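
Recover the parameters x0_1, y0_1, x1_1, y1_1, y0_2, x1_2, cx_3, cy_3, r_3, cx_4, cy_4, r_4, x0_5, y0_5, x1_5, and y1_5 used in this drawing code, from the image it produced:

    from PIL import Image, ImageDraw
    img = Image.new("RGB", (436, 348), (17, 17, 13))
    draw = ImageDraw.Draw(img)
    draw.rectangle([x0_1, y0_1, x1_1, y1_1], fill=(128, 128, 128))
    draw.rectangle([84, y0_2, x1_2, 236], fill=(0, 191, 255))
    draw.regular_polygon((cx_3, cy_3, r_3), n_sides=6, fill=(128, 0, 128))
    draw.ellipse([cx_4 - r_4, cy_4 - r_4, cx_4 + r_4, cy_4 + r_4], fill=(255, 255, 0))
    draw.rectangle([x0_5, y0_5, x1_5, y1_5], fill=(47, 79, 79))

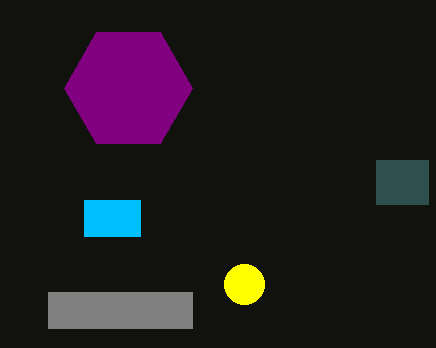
x0_1 = 48, y0_1 = 292, x1_1 = 192, y1_1 = 328, y0_2 = 200, x1_2 = 140, cx_3 = 128, cy_3 = 88, r_3 = 64, cx_4 = 244, cy_4 = 284, r_4 = 20, x0_5 = 376, y0_5 = 160, x1_5 = 428, y1_5 = 204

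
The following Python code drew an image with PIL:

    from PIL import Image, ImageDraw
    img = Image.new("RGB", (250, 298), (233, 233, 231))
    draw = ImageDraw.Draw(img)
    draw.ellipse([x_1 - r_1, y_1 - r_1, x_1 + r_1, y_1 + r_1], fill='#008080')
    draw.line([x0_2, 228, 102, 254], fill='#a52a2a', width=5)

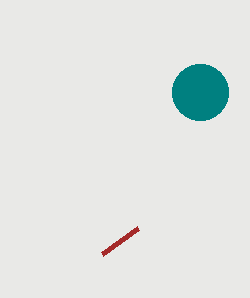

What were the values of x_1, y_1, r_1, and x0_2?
x_1 = 200; y_1 = 92; r_1 = 28; x0_2 = 138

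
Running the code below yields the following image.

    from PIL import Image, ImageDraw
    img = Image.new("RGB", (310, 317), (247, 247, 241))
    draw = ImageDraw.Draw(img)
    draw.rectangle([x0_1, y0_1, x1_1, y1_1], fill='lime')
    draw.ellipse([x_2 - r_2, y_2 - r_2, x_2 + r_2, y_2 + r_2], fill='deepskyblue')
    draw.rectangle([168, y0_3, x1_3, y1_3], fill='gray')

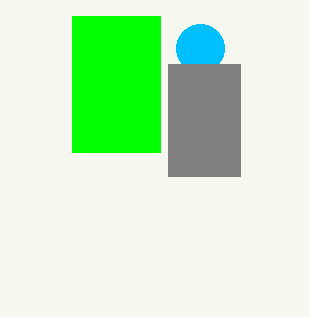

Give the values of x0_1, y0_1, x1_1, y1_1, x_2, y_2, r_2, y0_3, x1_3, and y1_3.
x0_1 = 72; y0_1 = 16; x1_1 = 160; y1_1 = 152; x_2 = 200; y_2 = 48; r_2 = 24; y0_3 = 64; x1_3 = 240; y1_3 = 176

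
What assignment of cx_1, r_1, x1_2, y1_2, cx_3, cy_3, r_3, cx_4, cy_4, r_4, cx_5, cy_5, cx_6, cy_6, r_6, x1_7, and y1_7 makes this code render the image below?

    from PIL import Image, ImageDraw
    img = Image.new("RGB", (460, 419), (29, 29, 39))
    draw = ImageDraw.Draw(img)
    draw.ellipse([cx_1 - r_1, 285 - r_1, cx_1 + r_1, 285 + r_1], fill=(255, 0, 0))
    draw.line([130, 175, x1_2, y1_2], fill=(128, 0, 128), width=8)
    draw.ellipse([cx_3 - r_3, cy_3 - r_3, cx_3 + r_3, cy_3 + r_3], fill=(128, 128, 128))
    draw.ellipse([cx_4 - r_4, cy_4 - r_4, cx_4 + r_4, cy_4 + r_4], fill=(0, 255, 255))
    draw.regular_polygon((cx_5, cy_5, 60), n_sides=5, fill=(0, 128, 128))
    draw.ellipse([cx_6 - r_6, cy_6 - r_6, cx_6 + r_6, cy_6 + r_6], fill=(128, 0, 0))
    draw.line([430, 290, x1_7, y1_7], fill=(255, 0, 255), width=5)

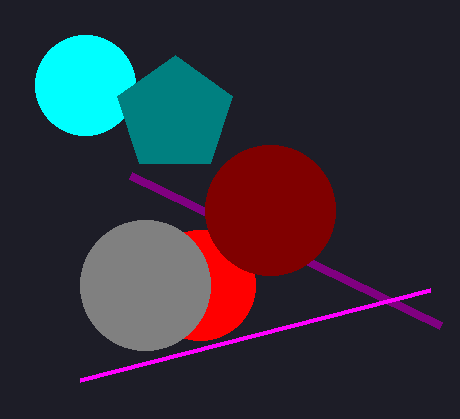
cx_1 = 200, r_1 = 55, x1_2 = 440, y1_2 = 325, cx_3 = 145, cy_3 = 285, r_3 = 65, cx_4 = 85, cy_4 = 85, r_4 = 50, cx_5 = 175, cy_5 = 115, cx_6 = 270, cy_6 = 210, r_6 = 65, x1_7 = 80, y1_7 = 380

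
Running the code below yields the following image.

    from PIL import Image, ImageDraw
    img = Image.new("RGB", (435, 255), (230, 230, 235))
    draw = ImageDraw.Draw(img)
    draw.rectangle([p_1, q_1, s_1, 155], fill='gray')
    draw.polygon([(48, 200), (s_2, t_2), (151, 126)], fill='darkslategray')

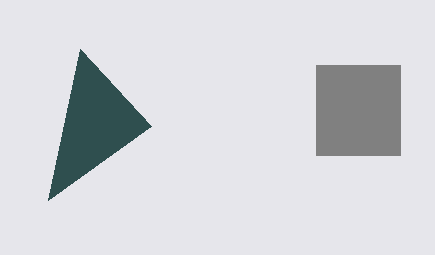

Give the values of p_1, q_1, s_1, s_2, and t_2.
p_1 = 316, q_1 = 65, s_1 = 400, s_2 = 80, t_2 = 49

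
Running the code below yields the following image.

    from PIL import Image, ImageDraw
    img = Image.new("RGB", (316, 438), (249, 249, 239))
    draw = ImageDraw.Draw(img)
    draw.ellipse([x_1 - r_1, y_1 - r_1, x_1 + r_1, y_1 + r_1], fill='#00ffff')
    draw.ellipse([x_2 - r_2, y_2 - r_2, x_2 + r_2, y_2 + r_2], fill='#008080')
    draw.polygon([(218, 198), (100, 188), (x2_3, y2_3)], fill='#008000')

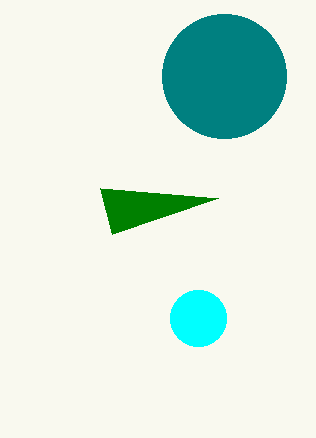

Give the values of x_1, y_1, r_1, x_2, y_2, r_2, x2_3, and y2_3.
x_1 = 198, y_1 = 318, r_1 = 28, x_2 = 224, y_2 = 76, r_2 = 62, x2_3 = 112, y2_3 = 234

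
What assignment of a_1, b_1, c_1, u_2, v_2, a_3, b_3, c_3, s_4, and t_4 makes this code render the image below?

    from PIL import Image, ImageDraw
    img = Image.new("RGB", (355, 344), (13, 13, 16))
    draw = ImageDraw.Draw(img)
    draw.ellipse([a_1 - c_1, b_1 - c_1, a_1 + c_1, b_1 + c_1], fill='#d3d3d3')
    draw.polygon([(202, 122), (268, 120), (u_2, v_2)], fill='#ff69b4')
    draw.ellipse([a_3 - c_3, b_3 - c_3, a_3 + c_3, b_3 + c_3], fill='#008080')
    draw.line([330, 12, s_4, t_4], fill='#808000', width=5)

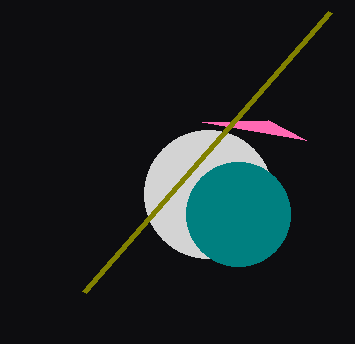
a_1 = 208; b_1 = 194; c_1 = 64; u_2 = 306; v_2 = 140; a_3 = 238; b_3 = 214; c_3 = 52; s_4 = 84; t_4 = 292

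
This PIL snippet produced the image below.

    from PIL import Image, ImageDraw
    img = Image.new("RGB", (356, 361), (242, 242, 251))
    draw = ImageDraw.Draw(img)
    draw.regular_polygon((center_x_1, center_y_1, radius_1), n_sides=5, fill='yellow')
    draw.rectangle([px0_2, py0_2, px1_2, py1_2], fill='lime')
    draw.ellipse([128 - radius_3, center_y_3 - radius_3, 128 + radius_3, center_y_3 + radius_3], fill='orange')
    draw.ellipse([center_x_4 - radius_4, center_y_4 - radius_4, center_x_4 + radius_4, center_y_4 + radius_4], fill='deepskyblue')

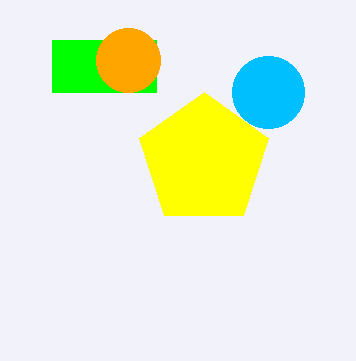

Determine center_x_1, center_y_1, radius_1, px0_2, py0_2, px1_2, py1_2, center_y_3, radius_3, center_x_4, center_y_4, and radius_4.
center_x_1 = 204; center_y_1 = 160; radius_1 = 68; px0_2 = 52; py0_2 = 40; px1_2 = 156; py1_2 = 92; center_y_3 = 60; radius_3 = 32; center_x_4 = 268; center_y_4 = 92; radius_4 = 36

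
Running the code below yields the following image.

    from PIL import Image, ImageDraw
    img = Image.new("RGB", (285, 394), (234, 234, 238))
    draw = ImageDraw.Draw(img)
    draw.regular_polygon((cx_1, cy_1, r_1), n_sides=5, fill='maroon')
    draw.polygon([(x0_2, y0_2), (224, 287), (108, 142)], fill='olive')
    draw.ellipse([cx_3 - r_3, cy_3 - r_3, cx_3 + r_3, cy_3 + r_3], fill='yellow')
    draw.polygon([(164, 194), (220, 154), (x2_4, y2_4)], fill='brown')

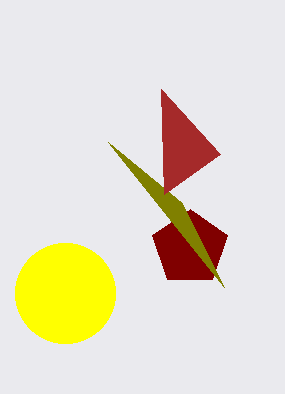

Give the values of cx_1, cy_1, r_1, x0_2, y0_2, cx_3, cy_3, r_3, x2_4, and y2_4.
cx_1 = 190; cy_1 = 248; r_1 = 39; x0_2 = 182; y0_2 = 203; cx_3 = 65; cy_3 = 293; r_3 = 50; x2_4 = 161; y2_4 = 89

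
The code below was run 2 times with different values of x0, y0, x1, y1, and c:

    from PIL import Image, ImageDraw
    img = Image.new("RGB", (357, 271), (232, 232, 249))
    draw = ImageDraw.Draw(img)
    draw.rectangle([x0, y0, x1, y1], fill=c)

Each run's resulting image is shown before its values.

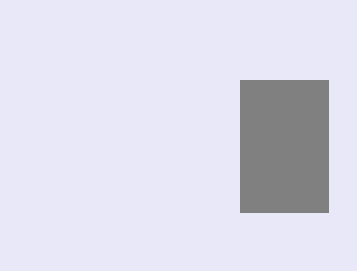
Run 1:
x0 = 240; y0 = 80; x1 = 328; y1 = 212; c = 'gray'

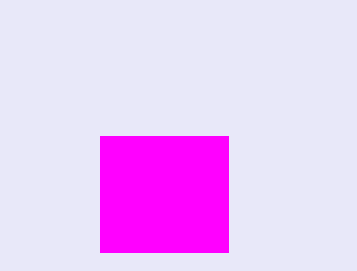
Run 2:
x0 = 100; y0 = 136; x1 = 228; y1 = 252; c = 'magenta'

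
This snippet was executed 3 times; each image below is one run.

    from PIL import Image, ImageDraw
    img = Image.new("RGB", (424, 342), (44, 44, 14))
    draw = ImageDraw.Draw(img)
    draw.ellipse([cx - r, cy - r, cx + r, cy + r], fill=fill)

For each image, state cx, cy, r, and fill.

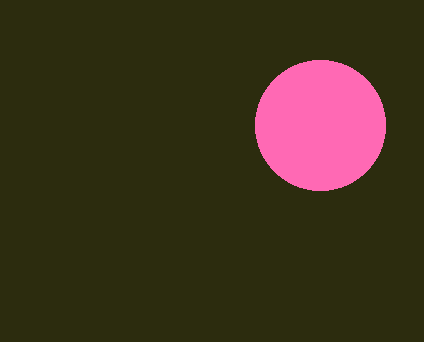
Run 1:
cx = 320, cy = 125, r = 65, fill = 'hotpink'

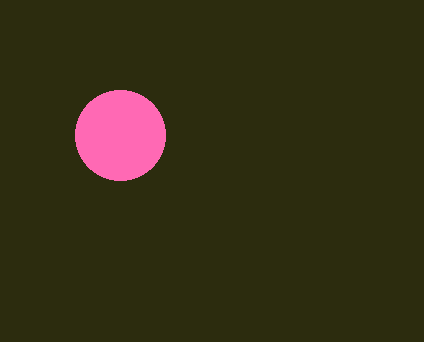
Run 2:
cx = 120; cy = 135; r = 45; fill = 'hotpink'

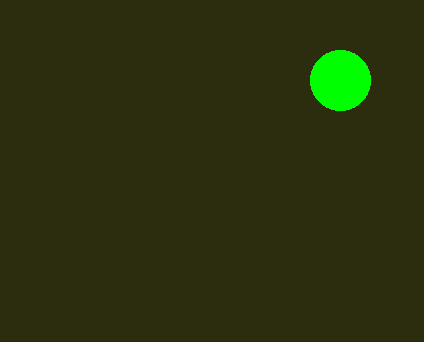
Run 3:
cx = 340; cy = 80; r = 30; fill = 'lime'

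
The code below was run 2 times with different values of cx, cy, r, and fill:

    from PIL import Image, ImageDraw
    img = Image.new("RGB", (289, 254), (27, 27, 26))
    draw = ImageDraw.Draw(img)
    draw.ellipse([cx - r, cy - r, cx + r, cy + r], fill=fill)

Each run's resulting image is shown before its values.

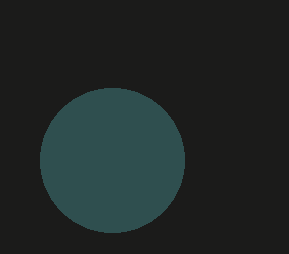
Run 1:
cx = 112
cy = 160
r = 72
fill = 'darkslategray'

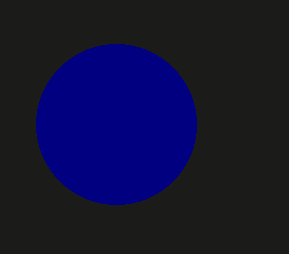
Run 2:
cx = 116; cy = 124; r = 80; fill = 'navy'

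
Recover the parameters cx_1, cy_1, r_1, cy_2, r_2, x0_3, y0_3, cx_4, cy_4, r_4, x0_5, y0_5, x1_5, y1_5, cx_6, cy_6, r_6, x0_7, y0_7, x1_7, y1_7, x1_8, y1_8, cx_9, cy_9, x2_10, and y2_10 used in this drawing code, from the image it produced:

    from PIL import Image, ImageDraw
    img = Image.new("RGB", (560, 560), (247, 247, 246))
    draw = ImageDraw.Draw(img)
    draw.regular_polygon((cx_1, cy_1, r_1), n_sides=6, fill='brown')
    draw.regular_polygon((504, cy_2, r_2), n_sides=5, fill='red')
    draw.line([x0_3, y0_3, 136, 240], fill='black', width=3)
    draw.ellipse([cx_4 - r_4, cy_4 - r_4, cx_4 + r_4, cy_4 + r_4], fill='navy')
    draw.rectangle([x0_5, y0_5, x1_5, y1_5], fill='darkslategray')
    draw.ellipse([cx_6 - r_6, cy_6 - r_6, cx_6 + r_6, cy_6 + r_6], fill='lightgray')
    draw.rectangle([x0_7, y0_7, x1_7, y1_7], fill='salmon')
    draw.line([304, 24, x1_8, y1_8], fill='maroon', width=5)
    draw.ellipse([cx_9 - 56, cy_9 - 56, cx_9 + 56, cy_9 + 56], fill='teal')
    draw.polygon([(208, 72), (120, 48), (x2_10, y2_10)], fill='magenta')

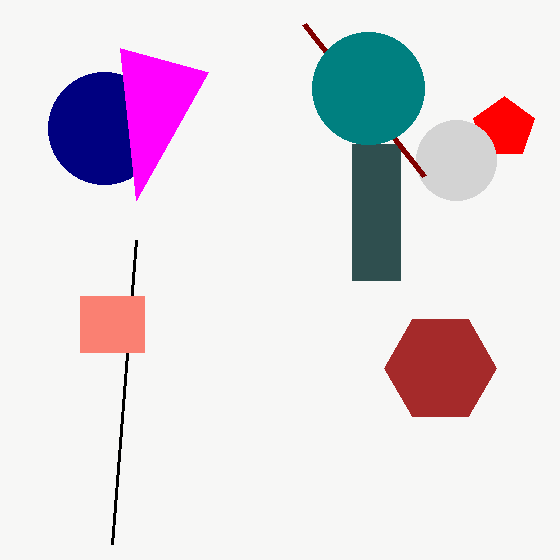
cx_1 = 440, cy_1 = 368, r_1 = 56, cy_2 = 128, r_2 = 32, x0_3 = 112, y0_3 = 544, cx_4 = 104, cy_4 = 128, r_4 = 56, x0_5 = 352, y0_5 = 144, x1_5 = 400, y1_5 = 280, cx_6 = 456, cy_6 = 160, r_6 = 40, x0_7 = 80, y0_7 = 296, x1_7 = 144, y1_7 = 352, x1_8 = 424, y1_8 = 176, cx_9 = 368, cy_9 = 88, x2_10 = 136, y2_10 = 200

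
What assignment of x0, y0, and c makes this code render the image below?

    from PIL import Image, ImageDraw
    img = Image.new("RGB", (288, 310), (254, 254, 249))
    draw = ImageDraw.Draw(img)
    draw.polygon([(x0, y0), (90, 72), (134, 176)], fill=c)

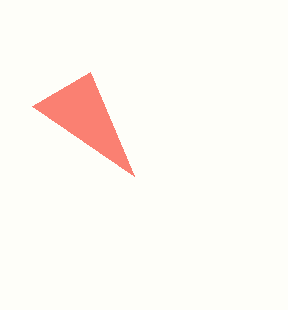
x0 = 32
y0 = 106
c = 'salmon'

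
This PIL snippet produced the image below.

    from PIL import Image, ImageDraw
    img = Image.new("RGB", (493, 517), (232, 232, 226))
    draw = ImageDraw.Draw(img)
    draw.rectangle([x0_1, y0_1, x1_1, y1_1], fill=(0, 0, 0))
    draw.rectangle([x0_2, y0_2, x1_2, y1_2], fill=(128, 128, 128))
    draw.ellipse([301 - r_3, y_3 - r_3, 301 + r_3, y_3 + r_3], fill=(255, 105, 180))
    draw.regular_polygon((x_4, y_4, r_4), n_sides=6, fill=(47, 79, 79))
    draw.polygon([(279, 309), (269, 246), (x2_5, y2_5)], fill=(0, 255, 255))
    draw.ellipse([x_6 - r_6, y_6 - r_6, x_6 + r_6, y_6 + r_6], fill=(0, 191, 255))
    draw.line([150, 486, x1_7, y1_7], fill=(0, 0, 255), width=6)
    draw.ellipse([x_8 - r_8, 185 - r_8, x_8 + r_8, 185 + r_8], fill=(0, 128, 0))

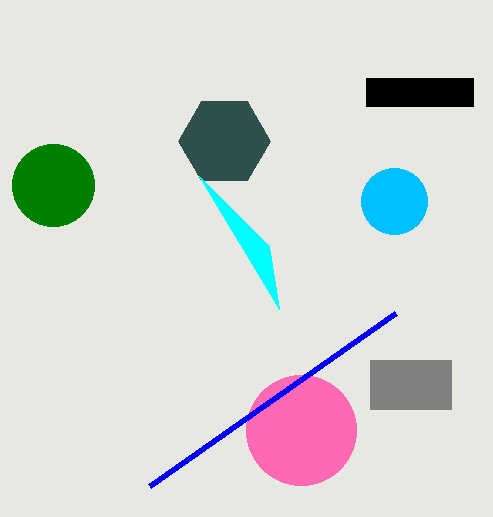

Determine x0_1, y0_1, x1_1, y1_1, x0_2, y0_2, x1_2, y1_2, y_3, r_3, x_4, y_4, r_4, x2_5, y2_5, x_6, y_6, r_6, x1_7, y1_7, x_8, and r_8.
x0_1 = 366; y0_1 = 78; x1_1 = 473; y1_1 = 106; x0_2 = 370; y0_2 = 360; x1_2 = 451; y1_2 = 409; y_3 = 430; r_3 = 55; x_4 = 224; y_4 = 141; r_4 = 46; x2_5 = 199; y2_5 = 176; x_6 = 394; y_6 = 201; r_6 = 33; x1_7 = 396; y1_7 = 313; x_8 = 53; r_8 = 41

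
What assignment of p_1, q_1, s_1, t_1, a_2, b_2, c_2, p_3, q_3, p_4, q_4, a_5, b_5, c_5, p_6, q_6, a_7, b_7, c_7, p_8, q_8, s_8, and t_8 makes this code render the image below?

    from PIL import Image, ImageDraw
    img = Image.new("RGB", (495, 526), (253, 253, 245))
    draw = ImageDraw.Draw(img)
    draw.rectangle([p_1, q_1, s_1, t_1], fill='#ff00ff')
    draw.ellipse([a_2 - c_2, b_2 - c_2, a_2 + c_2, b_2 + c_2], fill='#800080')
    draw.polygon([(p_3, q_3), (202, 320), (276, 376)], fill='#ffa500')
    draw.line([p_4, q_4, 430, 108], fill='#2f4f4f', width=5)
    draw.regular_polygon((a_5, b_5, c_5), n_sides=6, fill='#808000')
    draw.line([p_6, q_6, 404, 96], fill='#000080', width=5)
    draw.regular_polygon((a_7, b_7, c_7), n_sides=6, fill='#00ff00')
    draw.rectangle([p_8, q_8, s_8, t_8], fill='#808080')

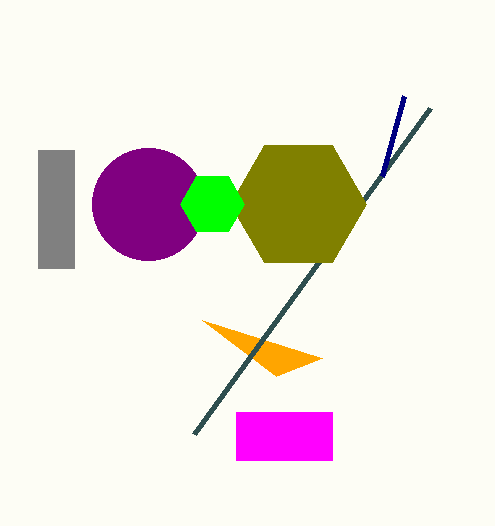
p_1 = 236; q_1 = 412; s_1 = 332; t_1 = 460; a_2 = 148; b_2 = 204; c_2 = 56; p_3 = 322; q_3 = 358; p_4 = 194; q_4 = 434; a_5 = 298; b_5 = 204; c_5 = 68; p_6 = 382; q_6 = 176; a_7 = 212; b_7 = 204; c_7 = 32; p_8 = 38; q_8 = 150; s_8 = 74; t_8 = 268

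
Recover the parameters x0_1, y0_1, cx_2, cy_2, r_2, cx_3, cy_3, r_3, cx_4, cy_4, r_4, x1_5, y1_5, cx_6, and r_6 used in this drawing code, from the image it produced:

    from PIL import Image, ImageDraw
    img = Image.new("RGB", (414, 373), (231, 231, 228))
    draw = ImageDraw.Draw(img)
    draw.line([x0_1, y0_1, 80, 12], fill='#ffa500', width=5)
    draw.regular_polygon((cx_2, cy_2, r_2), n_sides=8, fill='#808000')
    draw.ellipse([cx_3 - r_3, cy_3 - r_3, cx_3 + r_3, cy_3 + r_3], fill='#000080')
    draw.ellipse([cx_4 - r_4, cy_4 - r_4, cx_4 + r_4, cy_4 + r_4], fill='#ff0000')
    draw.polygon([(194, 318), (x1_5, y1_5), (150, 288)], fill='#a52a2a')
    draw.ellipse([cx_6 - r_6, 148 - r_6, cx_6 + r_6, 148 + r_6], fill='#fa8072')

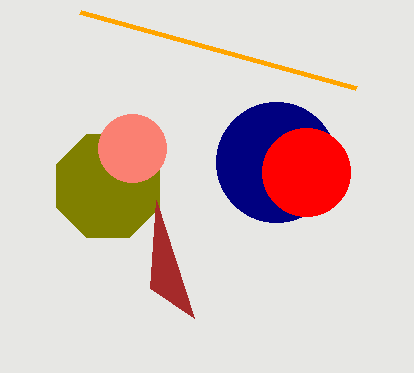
x0_1 = 356; y0_1 = 88; cx_2 = 108; cy_2 = 186; r_2 = 56; cx_3 = 276; cy_3 = 162; r_3 = 60; cx_4 = 306; cy_4 = 172; r_4 = 44; x1_5 = 156; y1_5 = 200; cx_6 = 132; r_6 = 34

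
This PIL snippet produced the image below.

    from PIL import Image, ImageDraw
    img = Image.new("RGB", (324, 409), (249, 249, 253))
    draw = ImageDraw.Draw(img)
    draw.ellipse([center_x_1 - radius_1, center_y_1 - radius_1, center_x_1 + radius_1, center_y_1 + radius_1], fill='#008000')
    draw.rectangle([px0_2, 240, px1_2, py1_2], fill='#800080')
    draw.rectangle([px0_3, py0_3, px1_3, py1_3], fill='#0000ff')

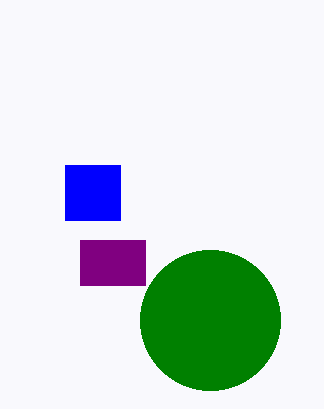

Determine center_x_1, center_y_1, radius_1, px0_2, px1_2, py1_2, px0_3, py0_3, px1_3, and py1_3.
center_x_1 = 210
center_y_1 = 320
radius_1 = 70
px0_2 = 80
px1_2 = 145
py1_2 = 285
px0_3 = 65
py0_3 = 165
px1_3 = 120
py1_3 = 220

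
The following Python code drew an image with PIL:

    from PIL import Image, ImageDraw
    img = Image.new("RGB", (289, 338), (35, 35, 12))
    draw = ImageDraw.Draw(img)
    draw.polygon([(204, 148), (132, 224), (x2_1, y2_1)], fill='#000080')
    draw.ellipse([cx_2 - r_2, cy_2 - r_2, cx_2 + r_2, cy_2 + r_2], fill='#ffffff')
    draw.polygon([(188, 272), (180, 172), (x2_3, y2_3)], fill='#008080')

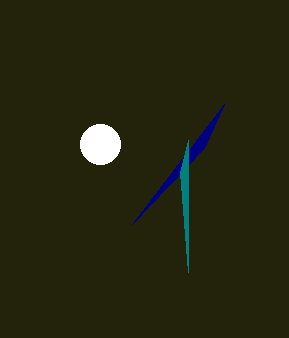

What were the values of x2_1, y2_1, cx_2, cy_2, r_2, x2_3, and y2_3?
x2_1 = 224; y2_1 = 104; cx_2 = 100; cy_2 = 144; r_2 = 20; x2_3 = 188; y2_3 = 140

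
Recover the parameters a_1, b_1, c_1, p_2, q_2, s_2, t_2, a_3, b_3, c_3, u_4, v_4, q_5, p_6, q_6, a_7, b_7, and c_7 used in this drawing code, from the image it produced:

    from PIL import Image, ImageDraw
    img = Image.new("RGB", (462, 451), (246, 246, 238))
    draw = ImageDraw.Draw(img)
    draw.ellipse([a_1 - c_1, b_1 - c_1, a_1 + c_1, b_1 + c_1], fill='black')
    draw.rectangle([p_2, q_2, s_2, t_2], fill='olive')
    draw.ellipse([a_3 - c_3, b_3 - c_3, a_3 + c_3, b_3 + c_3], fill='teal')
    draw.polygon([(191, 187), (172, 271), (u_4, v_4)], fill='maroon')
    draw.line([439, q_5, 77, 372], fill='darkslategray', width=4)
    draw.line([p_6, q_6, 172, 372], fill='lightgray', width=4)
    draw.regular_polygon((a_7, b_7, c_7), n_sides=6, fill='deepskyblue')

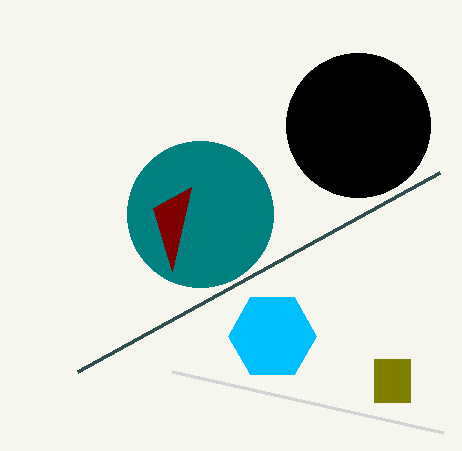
a_1 = 358, b_1 = 125, c_1 = 72, p_2 = 374, q_2 = 359, s_2 = 410, t_2 = 402, a_3 = 200, b_3 = 214, c_3 = 73, u_4 = 153, v_4 = 208, q_5 = 173, p_6 = 443, q_6 = 433, a_7 = 272, b_7 = 336, c_7 = 44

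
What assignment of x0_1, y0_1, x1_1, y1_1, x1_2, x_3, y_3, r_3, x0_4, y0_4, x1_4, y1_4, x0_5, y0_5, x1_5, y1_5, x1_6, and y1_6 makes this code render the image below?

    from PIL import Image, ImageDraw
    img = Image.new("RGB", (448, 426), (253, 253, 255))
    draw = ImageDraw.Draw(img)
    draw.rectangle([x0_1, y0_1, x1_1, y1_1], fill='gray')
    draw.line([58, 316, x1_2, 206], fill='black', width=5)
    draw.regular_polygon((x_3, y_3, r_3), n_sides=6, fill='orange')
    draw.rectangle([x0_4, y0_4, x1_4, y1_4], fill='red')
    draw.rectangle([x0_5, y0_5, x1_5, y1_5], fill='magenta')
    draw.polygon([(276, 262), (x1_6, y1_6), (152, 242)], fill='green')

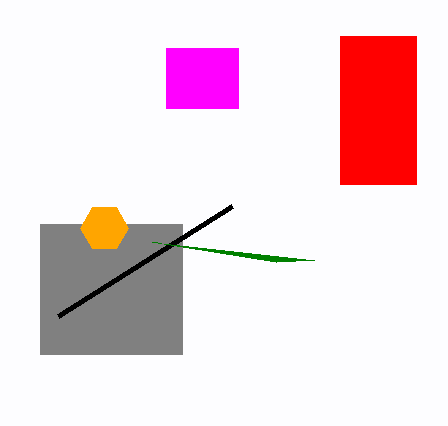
x0_1 = 40
y0_1 = 224
x1_1 = 182
y1_1 = 354
x1_2 = 232
x_3 = 104
y_3 = 228
r_3 = 24
x0_4 = 340
y0_4 = 36
x1_4 = 416
y1_4 = 184
x0_5 = 166
y0_5 = 48
x1_5 = 238
y1_5 = 108
x1_6 = 314
y1_6 = 260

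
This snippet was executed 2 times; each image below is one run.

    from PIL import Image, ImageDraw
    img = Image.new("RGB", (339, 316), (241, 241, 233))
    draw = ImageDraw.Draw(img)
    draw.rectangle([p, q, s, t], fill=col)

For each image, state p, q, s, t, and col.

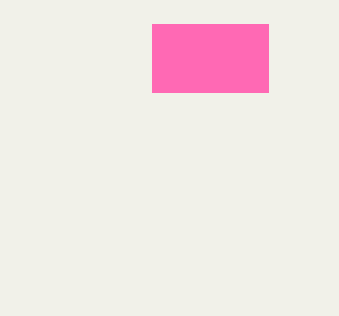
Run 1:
p = 152, q = 24, s = 268, t = 92, col = 'hotpink'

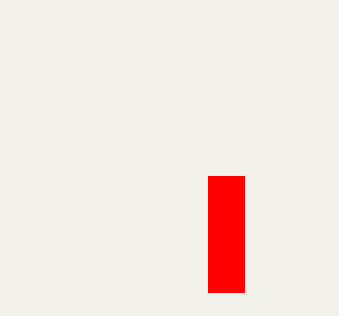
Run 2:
p = 208, q = 176, s = 244, t = 292, col = 'red'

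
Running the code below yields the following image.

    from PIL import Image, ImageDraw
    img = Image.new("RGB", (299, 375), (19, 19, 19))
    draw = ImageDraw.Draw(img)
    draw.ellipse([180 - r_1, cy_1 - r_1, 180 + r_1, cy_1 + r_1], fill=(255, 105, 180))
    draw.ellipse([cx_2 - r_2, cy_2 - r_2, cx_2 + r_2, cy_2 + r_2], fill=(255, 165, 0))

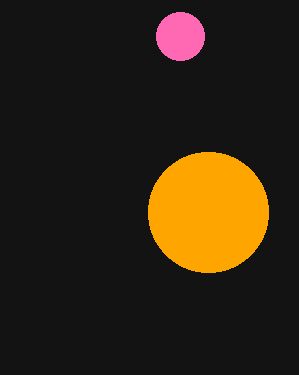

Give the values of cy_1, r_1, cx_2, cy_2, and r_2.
cy_1 = 36, r_1 = 24, cx_2 = 208, cy_2 = 212, r_2 = 60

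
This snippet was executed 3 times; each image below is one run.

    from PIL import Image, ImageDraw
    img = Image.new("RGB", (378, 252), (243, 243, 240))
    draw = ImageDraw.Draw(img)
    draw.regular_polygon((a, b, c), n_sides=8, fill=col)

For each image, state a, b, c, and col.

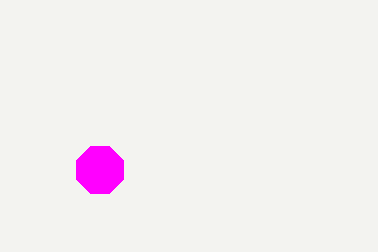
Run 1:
a = 100
b = 170
c = 25
col = 'magenta'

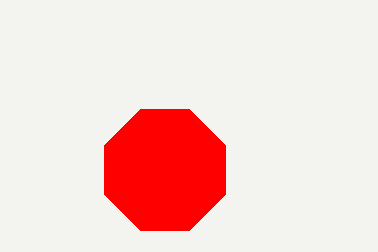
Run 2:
a = 165; b = 170; c = 65; col = 'red'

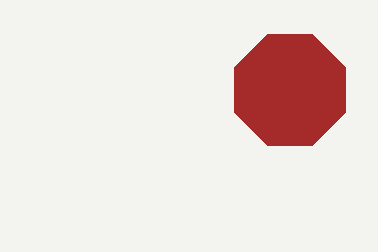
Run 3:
a = 290; b = 90; c = 60; col = 'brown'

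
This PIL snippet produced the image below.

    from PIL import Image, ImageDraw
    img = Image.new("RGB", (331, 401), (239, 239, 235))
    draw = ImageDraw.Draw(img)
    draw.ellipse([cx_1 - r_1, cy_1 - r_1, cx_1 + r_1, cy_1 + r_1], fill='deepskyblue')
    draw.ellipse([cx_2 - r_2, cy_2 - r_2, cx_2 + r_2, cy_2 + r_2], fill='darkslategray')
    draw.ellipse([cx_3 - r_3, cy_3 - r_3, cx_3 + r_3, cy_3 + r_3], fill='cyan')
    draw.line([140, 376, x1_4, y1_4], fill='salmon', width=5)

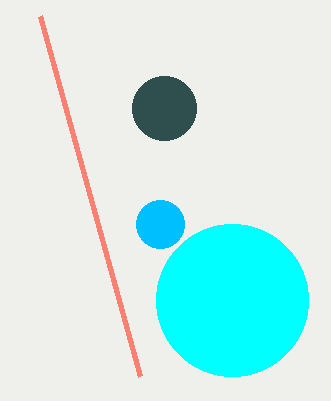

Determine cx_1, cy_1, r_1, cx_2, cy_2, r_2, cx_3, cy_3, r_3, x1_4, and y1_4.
cx_1 = 160; cy_1 = 224; r_1 = 24; cx_2 = 164; cy_2 = 108; r_2 = 32; cx_3 = 232; cy_3 = 300; r_3 = 76; x1_4 = 40; y1_4 = 16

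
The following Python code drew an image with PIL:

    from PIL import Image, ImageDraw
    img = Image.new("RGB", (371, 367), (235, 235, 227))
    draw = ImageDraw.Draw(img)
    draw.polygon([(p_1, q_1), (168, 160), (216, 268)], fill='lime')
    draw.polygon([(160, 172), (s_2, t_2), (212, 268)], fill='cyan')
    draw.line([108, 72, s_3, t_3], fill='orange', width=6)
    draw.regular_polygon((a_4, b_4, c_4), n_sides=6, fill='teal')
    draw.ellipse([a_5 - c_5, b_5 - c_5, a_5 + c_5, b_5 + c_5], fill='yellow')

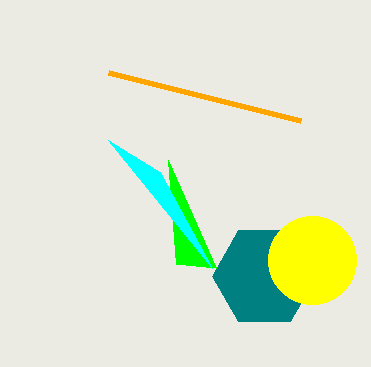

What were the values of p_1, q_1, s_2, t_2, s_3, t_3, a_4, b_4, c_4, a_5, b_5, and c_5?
p_1 = 176; q_1 = 264; s_2 = 108; t_2 = 140; s_3 = 300; t_3 = 120; a_4 = 264; b_4 = 276; c_4 = 52; a_5 = 312; b_5 = 260; c_5 = 44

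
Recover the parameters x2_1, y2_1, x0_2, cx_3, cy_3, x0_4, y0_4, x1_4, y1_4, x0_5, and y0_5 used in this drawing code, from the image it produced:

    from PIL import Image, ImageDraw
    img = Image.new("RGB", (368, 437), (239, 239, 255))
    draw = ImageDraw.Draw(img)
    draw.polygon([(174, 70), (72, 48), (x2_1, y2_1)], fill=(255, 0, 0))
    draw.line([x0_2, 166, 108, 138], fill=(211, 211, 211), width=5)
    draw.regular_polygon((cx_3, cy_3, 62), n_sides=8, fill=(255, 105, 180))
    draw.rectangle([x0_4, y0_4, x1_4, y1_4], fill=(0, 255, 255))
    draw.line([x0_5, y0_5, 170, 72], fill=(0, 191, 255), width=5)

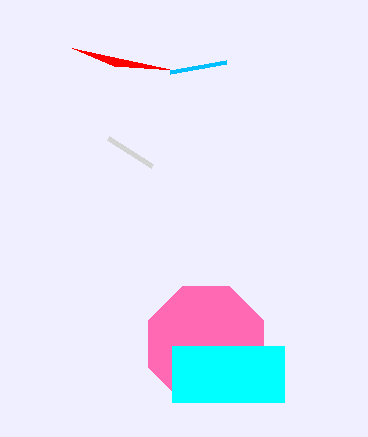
x2_1 = 114
y2_1 = 66
x0_2 = 152
cx_3 = 206
cy_3 = 344
x0_4 = 172
y0_4 = 346
x1_4 = 284
y1_4 = 402
x0_5 = 226
y0_5 = 62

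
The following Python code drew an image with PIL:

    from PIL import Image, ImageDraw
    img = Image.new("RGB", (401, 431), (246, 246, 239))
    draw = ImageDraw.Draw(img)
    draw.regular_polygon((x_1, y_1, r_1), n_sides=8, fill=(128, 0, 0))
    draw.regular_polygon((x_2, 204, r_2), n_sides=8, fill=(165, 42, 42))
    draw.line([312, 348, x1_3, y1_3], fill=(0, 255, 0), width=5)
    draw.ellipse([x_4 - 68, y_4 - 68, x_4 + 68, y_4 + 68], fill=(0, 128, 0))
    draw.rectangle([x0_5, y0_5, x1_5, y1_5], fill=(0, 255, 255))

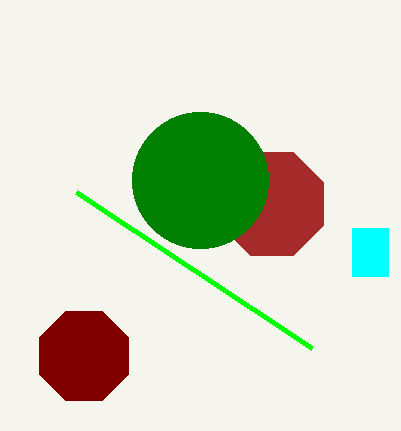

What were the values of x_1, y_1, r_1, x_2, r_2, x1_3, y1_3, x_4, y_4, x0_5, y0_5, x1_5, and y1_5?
x_1 = 84; y_1 = 356; r_1 = 48; x_2 = 272; r_2 = 56; x1_3 = 76; y1_3 = 192; x_4 = 200; y_4 = 180; x0_5 = 352; y0_5 = 228; x1_5 = 388; y1_5 = 276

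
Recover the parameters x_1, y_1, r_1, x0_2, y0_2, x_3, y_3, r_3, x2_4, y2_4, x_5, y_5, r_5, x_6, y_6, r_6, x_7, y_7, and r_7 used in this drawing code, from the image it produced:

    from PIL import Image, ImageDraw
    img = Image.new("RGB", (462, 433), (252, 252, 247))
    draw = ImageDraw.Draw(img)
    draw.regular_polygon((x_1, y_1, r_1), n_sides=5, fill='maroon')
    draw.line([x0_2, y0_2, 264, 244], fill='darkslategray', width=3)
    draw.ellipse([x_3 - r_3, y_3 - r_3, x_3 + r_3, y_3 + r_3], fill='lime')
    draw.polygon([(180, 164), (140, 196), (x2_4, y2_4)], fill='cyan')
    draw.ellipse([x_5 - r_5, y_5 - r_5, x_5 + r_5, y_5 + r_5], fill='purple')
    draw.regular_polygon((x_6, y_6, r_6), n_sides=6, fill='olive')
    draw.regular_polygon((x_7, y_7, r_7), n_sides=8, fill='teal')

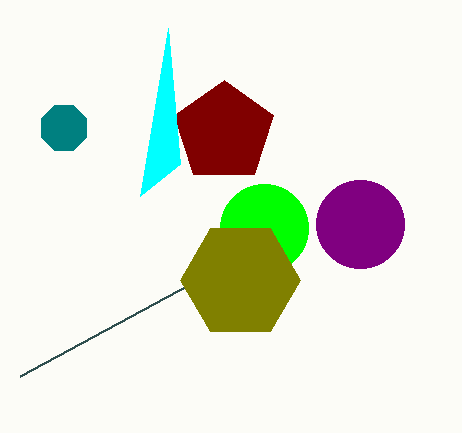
x_1 = 224; y_1 = 132; r_1 = 52; x0_2 = 20; y0_2 = 376; x_3 = 264; y_3 = 228; r_3 = 44; x2_4 = 168; y2_4 = 28; x_5 = 360; y_5 = 224; r_5 = 44; x_6 = 240; y_6 = 280; r_6 = 60; x_7 = 64; y_7 = 128; r_7 = 24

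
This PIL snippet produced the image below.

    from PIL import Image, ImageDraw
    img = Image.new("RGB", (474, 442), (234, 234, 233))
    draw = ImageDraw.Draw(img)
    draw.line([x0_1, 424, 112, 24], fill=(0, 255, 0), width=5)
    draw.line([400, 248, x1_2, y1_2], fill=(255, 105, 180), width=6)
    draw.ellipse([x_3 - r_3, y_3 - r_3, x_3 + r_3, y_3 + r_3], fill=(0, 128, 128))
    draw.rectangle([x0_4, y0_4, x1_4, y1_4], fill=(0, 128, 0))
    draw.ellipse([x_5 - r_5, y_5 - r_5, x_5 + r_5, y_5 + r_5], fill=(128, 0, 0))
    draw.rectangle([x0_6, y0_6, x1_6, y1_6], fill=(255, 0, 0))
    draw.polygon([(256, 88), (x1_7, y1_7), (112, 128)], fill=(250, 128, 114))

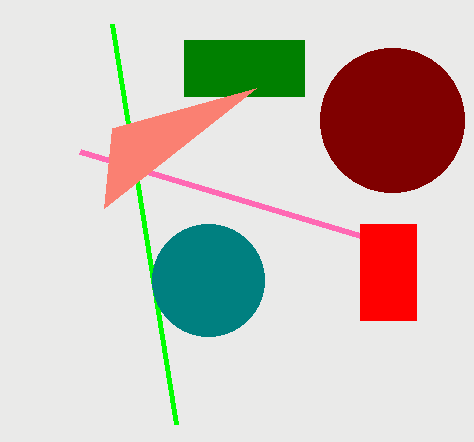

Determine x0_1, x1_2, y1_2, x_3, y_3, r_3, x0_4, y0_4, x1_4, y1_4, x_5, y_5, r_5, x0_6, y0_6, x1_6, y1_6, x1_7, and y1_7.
x0_1 = 176
x1_2 = 80
y1_2 = 152
x_3 = 208
y_3 = 280
r_3 = 56
x0_4 = 184
y0_4 = 40
x1_4 = 304
y1_4 = 96
x_5 = 392
y_5 = 120
r_5 = 72
x0_6 = 360
y0_6 = 224
x1_6 = 416
y1_6 = 320
x1_7 = 104
y1_7 = 208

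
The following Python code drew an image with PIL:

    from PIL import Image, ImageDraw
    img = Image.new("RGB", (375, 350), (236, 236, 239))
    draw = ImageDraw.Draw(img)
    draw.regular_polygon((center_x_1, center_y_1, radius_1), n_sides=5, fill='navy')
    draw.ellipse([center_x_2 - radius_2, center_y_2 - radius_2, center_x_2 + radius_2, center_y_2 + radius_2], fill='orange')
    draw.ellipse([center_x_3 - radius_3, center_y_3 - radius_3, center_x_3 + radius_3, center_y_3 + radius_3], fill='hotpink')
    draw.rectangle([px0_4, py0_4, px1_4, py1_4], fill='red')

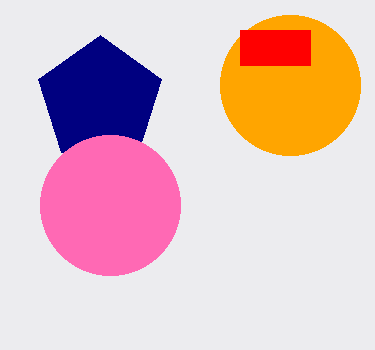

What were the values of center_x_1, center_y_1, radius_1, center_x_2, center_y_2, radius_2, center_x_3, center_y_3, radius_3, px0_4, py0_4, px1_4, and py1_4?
center_x_1 = 100
center_y_1 = 100
radius_1 = 65
center_x_2 = 290
center_y_2 = 85
radius_2 = 70
center_x_3 = 110
center_y_3 = 205
radius_3 = 70
px0_4 = 240
py0_4 = 30
px1_4 = 310
py1_4 = 65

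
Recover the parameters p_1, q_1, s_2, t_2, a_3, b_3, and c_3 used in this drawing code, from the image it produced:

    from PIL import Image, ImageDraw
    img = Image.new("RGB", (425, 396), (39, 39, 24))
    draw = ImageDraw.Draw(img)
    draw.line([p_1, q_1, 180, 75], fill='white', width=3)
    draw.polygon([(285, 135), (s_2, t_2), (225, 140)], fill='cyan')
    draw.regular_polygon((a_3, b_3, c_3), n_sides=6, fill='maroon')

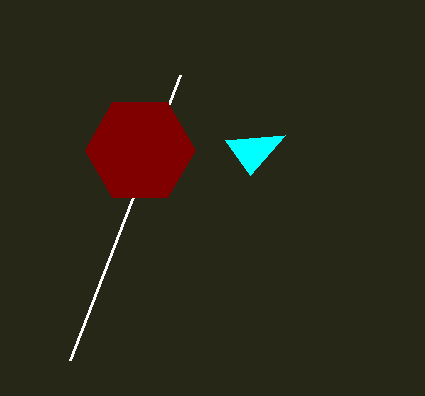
p_1 = 70; q_1 = 360; s_2 = 250; t_2 = 175; a_3 = 140; b_3 = 150; c_3 = 55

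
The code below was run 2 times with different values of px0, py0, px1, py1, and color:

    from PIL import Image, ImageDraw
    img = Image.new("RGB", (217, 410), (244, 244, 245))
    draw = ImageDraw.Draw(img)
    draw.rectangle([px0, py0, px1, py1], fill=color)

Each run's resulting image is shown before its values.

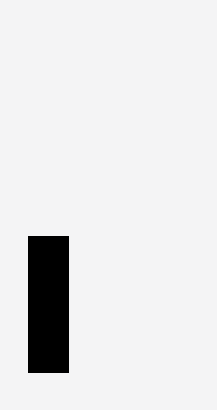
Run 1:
px0 = 28; py0 = 236; px1 = 68; py1 = 372; color = 'black'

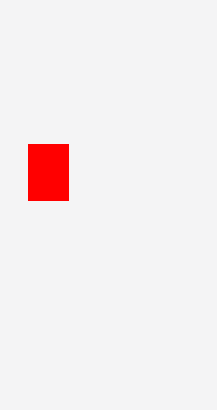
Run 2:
px0 = 28
py0 = 144
px1 = 68
py1 = 200
color = 'red'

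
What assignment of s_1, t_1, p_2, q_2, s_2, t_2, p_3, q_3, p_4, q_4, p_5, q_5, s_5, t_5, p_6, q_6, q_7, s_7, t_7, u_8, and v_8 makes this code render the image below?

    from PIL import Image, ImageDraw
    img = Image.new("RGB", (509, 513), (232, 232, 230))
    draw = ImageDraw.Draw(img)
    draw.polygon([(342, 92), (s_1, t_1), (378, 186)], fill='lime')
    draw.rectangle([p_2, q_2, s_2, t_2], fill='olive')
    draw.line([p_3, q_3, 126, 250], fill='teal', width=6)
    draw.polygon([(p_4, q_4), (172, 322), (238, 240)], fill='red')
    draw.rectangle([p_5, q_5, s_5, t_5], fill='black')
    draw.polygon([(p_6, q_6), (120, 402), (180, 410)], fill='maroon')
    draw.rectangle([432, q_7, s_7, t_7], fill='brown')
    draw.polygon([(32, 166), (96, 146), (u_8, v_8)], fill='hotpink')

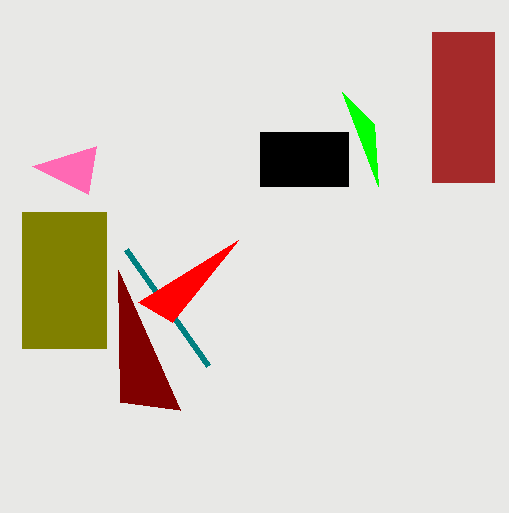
s_1 = 374
t_1 = 124
p_2 = 22
q_2 = 212
s_2 = 106
t_2 = 348
p_3 = 208
q_3 = 366
p_4 = 138
q_4 = 302
p_5 = 260
q_5 = 132
s_5 = 348
t_5 = 186
p_6 = 118
q_6 = 270
q_7 = 32
s_7 = 494
t_7 = 182
u_8 = 88
v_8 = 194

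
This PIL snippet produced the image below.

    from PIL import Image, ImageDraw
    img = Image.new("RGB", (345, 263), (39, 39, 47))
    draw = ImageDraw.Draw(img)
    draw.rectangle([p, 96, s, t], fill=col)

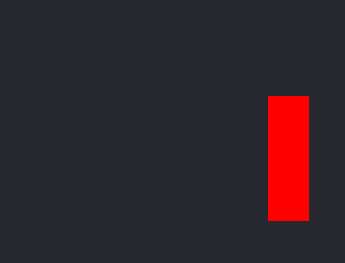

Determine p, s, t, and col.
p = 268, s = 308, t = 220, col = 'red'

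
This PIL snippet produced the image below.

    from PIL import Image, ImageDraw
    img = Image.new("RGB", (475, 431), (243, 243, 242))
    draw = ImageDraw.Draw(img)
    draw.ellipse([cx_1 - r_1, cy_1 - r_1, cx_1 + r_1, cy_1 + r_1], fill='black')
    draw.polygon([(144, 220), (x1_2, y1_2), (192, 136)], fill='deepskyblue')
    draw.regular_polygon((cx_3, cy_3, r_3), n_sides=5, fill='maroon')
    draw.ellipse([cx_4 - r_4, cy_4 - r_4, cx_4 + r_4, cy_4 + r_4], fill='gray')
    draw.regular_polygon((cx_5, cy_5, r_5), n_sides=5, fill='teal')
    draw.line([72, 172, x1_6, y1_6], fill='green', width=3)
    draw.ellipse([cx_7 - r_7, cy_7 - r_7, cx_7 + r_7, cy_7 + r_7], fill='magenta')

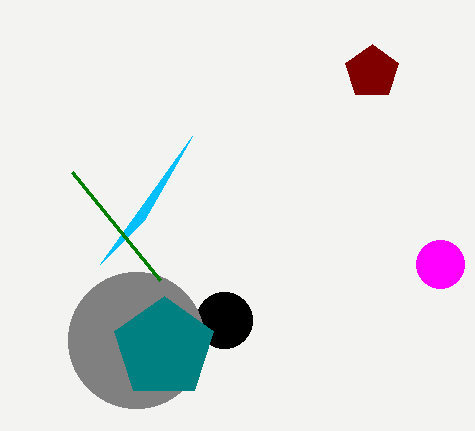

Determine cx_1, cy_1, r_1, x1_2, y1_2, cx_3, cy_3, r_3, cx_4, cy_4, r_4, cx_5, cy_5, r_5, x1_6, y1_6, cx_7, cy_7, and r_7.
cx_1 = 224
cy_1 = 320
r_1 = 28
x1_2 = 100
y1_2 = 264
cx_3 = 372
cy_3 = 72
r_3 = 28
cx_4 = 136
cy_4 = 340
r_4 = 68
cx_5 = 164
cy_5 = 348
r_5 = 52
x1_6 = 160
y1_6 = 280
cx_7 = 440
cy_7 = 264
r_7 = 24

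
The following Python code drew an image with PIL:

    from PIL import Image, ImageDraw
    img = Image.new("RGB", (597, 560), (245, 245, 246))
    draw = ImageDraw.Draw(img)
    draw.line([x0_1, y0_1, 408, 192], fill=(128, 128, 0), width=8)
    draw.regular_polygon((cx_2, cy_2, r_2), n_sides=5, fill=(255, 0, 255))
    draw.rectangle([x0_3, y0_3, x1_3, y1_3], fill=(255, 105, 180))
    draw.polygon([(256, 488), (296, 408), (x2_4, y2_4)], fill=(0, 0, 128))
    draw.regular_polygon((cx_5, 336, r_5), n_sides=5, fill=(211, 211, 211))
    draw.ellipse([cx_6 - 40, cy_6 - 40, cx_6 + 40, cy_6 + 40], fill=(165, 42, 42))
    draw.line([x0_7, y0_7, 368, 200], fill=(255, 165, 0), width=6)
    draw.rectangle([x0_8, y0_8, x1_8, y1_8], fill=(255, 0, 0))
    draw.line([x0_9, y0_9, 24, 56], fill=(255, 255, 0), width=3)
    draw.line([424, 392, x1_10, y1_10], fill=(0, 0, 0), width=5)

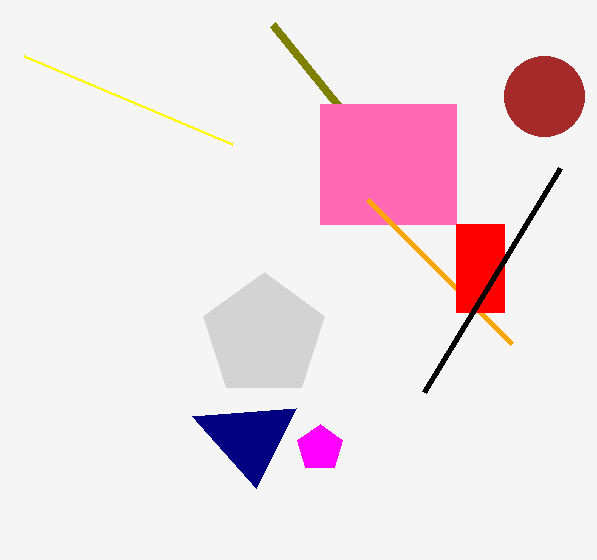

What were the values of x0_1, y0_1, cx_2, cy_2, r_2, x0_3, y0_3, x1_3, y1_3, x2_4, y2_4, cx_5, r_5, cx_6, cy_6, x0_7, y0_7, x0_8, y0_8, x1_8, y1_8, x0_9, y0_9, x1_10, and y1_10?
x0_1 = 272, y0_1 = 24, cx_2 = 320, cy_2 = 448, r_2 = 24, x0_3 = 320, y0_3 = 104, x1_3 = 456, y1_3 = 224, x2_4 = 192, y2_4 = 416, cx_5 = 264, r_5 = 64, cx_6 = 544, cy_6 = 96, x0_7 = 512, y0_7 = 344, x0_8 = 456, y0_8 = 224, x1_8 = 504, y1_8 = 312, x0_9 = 232, y0_9 = 144, x1_10 = 560, y1_10 = 168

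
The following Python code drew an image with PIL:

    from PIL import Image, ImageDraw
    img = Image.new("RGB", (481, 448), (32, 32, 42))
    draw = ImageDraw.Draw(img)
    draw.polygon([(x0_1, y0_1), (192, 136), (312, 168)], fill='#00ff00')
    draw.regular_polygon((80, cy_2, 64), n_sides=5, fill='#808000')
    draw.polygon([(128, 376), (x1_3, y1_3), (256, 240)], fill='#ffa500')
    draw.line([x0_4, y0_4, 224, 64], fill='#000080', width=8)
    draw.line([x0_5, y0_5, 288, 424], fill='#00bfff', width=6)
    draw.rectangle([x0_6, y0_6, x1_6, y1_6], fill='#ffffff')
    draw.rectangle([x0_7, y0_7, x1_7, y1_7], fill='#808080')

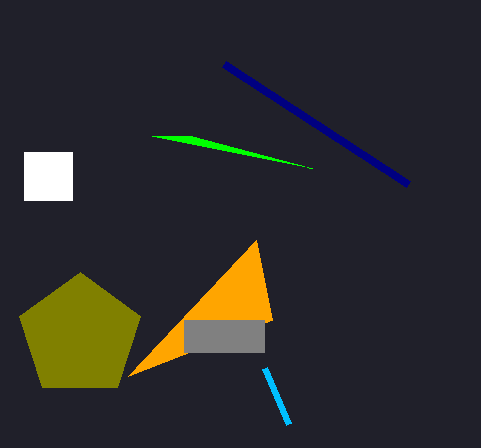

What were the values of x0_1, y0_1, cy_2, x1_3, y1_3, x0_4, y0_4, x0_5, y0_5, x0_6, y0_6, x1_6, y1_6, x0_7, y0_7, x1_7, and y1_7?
x0_1 = 152, y0_1 = 136, cy_2 = 336, x1_3 = 272, y1_3 = 320, x0_4 = 408, y0_4 = 184, x0_5 = 264, y0_5 = 368, x0_6 = 24, y0_6 = 152, x1_6 = 72, y1_6 = 200, x0_7 = 184, y0_7 = 320, x1_7 = 264, y1_7 = 352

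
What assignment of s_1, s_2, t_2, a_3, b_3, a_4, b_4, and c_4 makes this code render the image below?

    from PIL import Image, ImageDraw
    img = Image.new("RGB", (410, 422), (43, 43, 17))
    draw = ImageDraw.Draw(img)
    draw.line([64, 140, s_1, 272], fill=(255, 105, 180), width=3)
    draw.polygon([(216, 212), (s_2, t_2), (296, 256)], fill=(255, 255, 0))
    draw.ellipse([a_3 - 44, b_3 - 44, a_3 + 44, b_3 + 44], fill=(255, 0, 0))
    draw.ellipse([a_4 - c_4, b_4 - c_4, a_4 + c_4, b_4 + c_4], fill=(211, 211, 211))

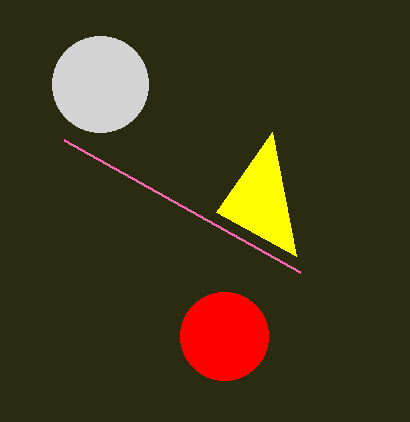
s_1 = 300; s_2 = 272; t_2 = 132; a_3 = 224; b_3 = 336; a_4 = 100; b_4 = 84; c_4 = 48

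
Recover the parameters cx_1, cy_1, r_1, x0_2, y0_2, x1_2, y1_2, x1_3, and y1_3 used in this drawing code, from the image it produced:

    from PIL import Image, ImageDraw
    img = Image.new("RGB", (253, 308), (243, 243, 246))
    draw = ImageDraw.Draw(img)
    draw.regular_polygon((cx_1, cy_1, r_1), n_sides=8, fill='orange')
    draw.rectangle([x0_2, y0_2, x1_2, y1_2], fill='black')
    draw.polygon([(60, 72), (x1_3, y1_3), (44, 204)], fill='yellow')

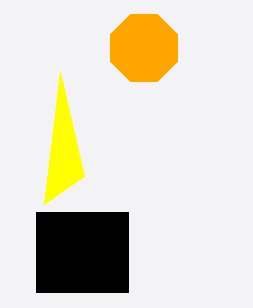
cx_1 = 144
cy_1 = 48
r_1 = 36
x0_2 = 36
y0_2 = 212
x1_2 = 128
y1_2 = 292
x1_3 = 84
y1_3 = 176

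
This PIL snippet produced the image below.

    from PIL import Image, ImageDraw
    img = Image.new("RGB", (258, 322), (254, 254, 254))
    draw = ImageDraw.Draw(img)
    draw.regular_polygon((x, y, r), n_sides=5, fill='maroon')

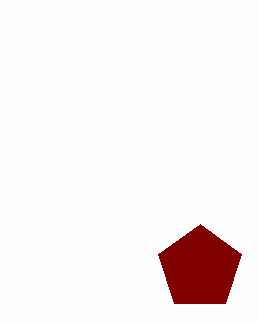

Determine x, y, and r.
x = 200; y = 268; r = 44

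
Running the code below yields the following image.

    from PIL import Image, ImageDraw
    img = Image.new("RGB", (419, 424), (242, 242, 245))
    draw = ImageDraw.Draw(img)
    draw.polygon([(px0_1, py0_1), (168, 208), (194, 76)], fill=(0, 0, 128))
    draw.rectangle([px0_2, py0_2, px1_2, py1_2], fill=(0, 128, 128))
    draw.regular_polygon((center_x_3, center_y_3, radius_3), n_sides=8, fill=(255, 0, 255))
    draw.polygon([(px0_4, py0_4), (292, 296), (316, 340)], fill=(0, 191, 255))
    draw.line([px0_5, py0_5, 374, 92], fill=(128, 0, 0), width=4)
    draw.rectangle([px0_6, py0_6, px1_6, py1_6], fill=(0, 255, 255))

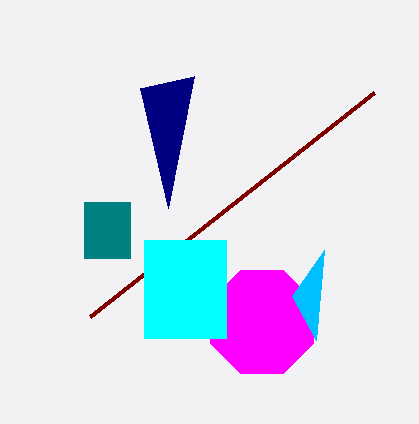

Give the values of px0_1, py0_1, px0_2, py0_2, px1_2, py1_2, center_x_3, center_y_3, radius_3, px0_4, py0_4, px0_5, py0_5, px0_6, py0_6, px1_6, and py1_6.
px0_1 = 140, py0_1 = 88, px0_2 = 84, py0_2 = 202, px1_2 = 130, py1_2 = 258, center_x_3 = 262, center_y_3 = 322, radius_3 = 56, px0_4 = 324, py0_4 = 250, px0_5 = 90, py0_5 = 316, px0_6 = 144, py0_6 = 240, px1_6 = 226, py1_6 = 338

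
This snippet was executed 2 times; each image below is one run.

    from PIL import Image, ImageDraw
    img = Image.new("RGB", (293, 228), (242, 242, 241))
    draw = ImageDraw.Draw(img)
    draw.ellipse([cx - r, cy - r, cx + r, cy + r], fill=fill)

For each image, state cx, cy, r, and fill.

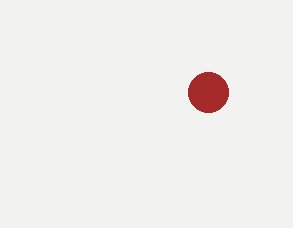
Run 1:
cx = 208; cy = 92; r = 20; fill = 'brown'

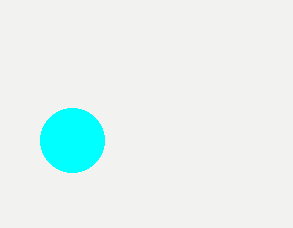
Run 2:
cx = 72; cy = 140; r = 32; fill = 'cyan'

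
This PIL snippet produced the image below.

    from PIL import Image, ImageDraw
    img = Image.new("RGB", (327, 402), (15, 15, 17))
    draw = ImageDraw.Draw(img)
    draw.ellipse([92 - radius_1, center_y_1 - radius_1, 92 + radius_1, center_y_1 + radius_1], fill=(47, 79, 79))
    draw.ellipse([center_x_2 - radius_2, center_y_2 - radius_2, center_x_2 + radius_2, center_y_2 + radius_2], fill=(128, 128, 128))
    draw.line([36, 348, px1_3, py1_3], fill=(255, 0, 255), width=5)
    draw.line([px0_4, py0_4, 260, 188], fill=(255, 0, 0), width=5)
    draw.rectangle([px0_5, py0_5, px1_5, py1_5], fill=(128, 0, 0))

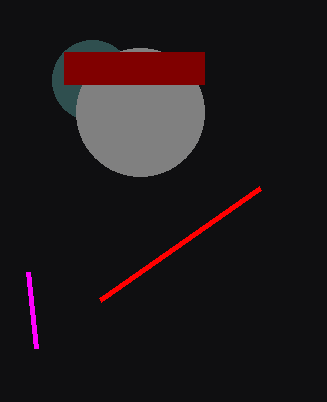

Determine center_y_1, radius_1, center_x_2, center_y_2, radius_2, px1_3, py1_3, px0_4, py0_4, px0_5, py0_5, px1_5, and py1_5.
center_y_1 = 80, radius_1 = 40, center_x_2 = 140, center_y_2 = 112, radius_2 = 64, px1_3 = 28, py1_3 = 272, px0_4 = 100, py0_4 = 300, px0_5 = 64, py0_5 = 52, px1_5 = 204, py1_5 = 84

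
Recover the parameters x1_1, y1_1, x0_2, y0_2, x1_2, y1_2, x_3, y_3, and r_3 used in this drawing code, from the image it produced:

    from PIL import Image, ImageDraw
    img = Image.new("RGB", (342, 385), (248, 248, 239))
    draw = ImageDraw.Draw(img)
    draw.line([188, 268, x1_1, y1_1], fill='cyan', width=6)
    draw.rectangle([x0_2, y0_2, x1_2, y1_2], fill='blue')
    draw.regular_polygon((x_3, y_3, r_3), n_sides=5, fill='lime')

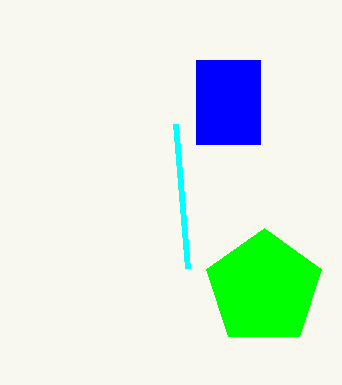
x1_1 = 176
y1_1 = 124
x0_2 = 196
y0_2 = 60
x1_2 = 260
y1_2 = 144
x_3 = 264
y_3 = 288
r_3 = 60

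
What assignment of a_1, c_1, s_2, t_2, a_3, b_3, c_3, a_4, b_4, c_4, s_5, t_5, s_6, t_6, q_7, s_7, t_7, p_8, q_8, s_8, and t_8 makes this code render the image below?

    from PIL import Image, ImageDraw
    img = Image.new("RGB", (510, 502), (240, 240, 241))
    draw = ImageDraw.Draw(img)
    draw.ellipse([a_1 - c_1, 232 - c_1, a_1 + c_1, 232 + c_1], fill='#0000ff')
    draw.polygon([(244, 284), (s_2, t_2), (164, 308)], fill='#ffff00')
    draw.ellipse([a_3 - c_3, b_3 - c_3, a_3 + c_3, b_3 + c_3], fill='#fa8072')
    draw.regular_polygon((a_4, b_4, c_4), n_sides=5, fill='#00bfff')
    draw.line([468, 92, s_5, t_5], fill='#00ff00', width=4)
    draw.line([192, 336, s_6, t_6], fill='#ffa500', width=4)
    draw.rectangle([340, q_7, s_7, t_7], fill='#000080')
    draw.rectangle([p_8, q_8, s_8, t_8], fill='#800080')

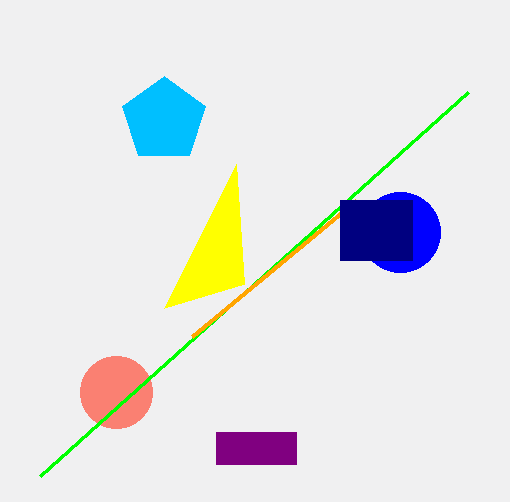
a_1 = 400; c_1 = 40; s_2 = 236; t_2 = 164; a_3 = 116; b_3 = 392; c_3 = 36; a_4 = 164; b_4 = 120; c_4 = 44; s_5 = 40; t_5 = 476; s_6 = 356; t_6 = 200; q_7 = 200; s_7 = 412; t_7 = 260; p_8 = 216; q_8 = 432; s_8 = 296; t_8 = 464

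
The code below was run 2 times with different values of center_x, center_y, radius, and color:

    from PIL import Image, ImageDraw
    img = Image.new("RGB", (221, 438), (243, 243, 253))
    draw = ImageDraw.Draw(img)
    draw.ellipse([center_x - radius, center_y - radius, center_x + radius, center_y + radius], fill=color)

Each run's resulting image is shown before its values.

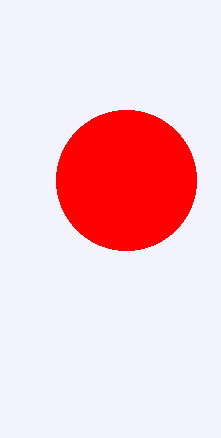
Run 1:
center_x = 126; center_y = 180; radius = 70; color = 'red'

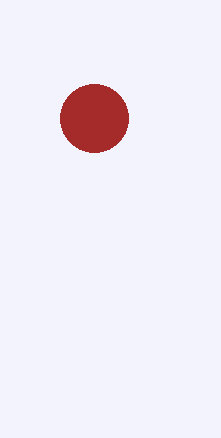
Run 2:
center_x = 94
center_y = 118
radius = 34
color = 'brown'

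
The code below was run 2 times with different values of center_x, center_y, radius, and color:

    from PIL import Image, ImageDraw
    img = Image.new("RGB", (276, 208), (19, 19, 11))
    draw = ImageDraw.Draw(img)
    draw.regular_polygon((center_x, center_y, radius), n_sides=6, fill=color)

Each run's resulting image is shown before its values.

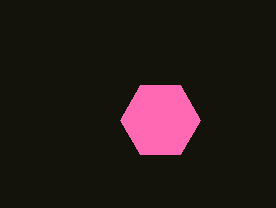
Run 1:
center_x = 160, center_y = 120, radius = 40, color = 'hotpink'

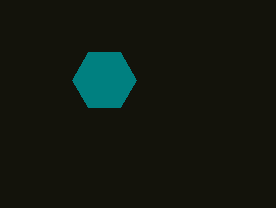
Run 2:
center_x = 104
center_y = 80
radius = 32
color = 'teal'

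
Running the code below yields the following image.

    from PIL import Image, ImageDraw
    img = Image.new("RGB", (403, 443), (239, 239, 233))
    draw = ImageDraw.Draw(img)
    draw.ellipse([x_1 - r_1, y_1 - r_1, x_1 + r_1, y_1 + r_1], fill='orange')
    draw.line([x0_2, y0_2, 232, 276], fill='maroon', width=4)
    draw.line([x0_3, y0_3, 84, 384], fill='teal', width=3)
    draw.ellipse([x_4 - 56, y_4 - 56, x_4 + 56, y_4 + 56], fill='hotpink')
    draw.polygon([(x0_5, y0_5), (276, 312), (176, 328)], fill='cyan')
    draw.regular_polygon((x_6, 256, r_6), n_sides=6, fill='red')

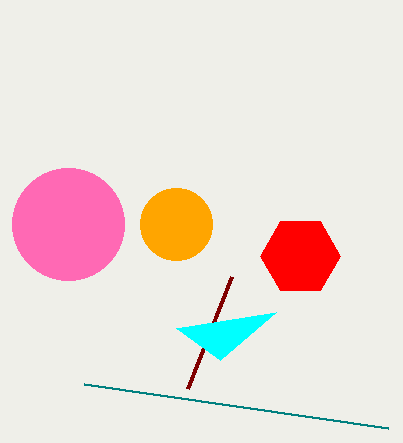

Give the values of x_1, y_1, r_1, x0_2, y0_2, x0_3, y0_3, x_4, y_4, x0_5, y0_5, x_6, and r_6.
x_1 = 176
y_1 = 224
r_1 = 36
x0_2 = 188
y0_2 = 388
x0_3 = 388
y0_3 = 428
x_4 = 68
y_4 = 224
x0_5 = 220
y0_5 = 360
x_6 = 300
r_6 = 40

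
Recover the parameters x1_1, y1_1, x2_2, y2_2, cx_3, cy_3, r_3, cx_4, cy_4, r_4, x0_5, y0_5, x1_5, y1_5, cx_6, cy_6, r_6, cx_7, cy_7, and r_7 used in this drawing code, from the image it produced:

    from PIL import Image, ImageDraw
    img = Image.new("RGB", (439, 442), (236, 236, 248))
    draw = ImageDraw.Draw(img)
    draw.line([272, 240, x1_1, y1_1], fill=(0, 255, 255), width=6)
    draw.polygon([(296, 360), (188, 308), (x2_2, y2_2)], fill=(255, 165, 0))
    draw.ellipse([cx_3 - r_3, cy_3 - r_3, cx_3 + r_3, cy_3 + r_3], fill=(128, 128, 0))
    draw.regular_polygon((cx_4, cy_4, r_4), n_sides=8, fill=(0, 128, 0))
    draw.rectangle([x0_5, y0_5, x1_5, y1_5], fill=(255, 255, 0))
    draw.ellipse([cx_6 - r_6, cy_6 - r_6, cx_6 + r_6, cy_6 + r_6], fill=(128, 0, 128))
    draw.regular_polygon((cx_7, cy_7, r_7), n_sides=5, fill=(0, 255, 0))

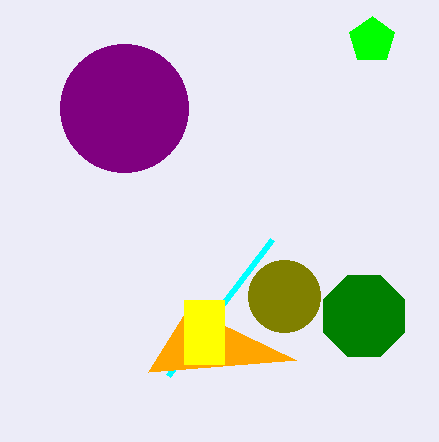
x1_1 = 168; y1_1 = 376; x2_2 = 148; y2_2 = 372; cx_3 = 284; cy_3 = 296; r_3 = 36; cx_4 = 364; cy_4 = 316; r_4 = 44; x0_5 = 184; y0_5 = 300; x1_5 = 224; y1_5 = 364; cx_6 = 124; cy_6 = 108; r_6 = 64; cx_7 = 372; cy_7 = 40; r_7 = 24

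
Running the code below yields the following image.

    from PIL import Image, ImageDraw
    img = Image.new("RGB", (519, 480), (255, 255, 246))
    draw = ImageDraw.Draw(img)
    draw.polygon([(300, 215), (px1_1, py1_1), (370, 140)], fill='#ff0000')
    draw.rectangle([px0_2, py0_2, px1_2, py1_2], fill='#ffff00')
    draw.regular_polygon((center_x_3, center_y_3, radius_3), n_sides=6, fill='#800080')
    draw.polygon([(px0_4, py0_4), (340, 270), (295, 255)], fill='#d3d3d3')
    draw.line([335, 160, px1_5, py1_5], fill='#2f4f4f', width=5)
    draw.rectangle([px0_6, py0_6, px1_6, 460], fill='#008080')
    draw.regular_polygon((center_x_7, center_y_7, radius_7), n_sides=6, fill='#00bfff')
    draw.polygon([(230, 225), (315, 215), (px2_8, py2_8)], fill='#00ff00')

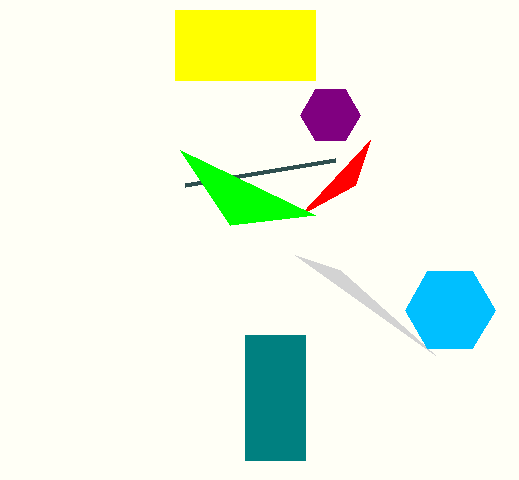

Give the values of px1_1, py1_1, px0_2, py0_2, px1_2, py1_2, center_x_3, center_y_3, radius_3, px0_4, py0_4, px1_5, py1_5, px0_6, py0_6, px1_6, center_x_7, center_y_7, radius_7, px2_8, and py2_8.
px1_1 = 355, py1_1 = 185, px0_2 = 175, py0_2 = 10, px1_2 = 315, py1_2 = 80, center_x_3 = 330, center_y_3 = 115, radius_3 = 30, px0_4 = 435, py0_4 = 355, px1_5 = 185, py1_5 = 185, px0_6 = 245, py0_6 = 335, px1_6 = 305, center_x_7 = 450, center_y_7 = 310, radius_7 = 45, px2_8 = 180, py2_8 = 150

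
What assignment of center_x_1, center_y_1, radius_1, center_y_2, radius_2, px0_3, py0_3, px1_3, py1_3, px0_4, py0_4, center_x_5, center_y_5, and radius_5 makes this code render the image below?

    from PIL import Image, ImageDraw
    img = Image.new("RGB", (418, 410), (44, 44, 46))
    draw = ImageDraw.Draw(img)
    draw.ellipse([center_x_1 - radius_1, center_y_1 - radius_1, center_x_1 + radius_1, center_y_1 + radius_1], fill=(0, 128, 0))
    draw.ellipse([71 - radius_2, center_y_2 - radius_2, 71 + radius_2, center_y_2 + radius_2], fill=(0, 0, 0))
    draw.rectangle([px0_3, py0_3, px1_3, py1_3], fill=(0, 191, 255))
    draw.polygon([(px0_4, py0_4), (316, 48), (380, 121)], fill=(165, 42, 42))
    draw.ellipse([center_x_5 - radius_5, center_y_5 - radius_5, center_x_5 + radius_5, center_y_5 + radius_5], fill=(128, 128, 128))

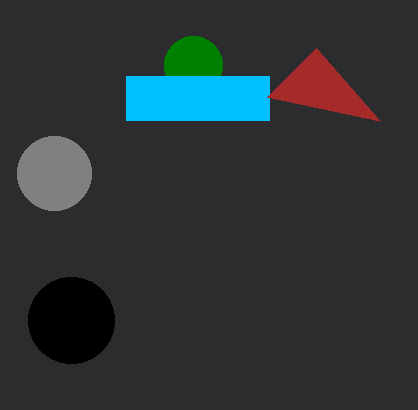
center_x_1 = 193, center_y_1 = 65, radius_1 = 29, center_y_2 = 320, radius_2 = 43, px0_3 = 126, py0_3 = 76, px1_3 = 269, py1_3 = 120, px0_4 = 267, py0_4 = 97, center_x_5 = 54, center_y_5 = 173, radius_5 = 37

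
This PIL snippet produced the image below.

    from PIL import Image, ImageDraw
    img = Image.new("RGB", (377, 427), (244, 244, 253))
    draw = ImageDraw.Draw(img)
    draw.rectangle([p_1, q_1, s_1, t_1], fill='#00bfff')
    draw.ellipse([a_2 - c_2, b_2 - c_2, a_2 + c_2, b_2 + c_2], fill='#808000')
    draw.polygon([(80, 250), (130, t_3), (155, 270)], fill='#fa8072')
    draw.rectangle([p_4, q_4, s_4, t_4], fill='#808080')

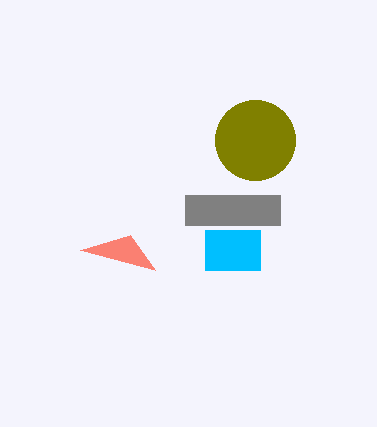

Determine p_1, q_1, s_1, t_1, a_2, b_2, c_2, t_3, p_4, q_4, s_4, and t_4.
p_1 = 205; q_1 = 230; s_1 = 260; t_1 = 270; a_2 = 255; b_2 = 140; c_2 = 40; t_3 = 235; p_4 = 185; q_4 = 195; s_4 = 280; t_4 = 225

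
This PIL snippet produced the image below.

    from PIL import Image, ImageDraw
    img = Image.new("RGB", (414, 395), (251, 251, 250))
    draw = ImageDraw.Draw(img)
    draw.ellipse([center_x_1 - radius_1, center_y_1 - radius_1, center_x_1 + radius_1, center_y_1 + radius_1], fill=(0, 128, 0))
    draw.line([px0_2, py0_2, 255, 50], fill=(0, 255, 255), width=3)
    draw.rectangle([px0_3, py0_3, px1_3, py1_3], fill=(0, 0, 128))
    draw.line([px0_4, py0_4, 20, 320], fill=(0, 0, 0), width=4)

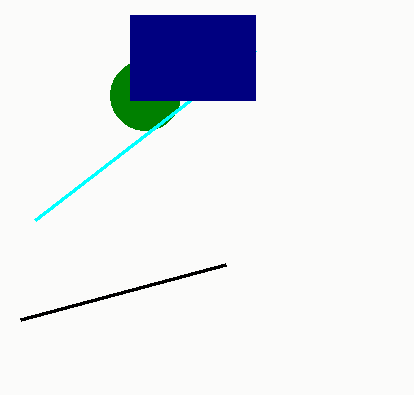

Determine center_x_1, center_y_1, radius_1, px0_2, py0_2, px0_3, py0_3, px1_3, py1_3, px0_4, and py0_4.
center_x_1 = 145, center_y_1 = 95, radius_1 = 35, px0_2 = 35, py0_2 = 220, px0_3 = 130, py0_3 = 15, px1_3 = 255, py1_3 = 100, px0_4 = 225, py0_4 = 265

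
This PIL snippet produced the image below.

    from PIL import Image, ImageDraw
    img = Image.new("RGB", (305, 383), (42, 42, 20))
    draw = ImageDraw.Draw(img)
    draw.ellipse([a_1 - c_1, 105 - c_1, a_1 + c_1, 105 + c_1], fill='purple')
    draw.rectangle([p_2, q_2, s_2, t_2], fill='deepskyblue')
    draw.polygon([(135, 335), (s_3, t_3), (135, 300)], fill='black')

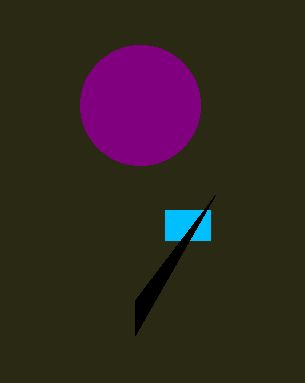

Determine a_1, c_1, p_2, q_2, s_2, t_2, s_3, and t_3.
a_1 = 140, c_1 = 60, p_2 = 165, q_2 = 210, s_2 = 210, t_2 = 240, s_3 = 215, t_3 = 195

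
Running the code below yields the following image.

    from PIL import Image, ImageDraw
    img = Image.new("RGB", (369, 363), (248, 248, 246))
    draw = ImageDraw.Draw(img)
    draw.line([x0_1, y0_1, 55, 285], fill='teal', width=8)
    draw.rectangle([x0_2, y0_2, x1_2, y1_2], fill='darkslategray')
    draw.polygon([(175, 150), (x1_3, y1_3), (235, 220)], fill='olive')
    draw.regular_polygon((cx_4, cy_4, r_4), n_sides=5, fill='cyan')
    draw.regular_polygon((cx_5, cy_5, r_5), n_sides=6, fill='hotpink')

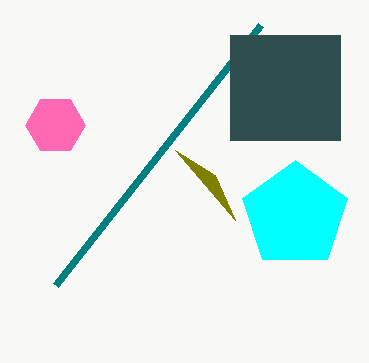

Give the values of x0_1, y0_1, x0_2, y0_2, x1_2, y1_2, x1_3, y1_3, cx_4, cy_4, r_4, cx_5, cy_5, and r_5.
x0_1 = 260; y0_1 = 25; x0_2 = 230; y0_2 = 35; x1_2 = 340; y1_2 = 140; x1_3 = 215; y1_3 = 175; cx_4 = 295; cy_4 = 215; r_4 = 55; cx_5 = 55; cy_5 = 125; r_5 = 30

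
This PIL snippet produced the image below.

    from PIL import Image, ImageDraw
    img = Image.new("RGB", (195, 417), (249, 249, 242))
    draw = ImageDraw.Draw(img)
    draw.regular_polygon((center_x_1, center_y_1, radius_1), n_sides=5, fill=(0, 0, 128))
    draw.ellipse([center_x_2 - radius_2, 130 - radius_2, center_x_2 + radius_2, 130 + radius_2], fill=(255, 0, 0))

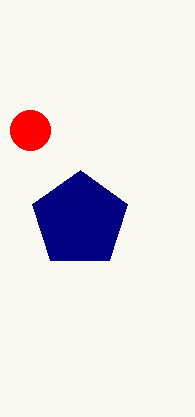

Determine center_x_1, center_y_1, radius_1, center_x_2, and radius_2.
center_x_1 = 80, center_y_1 = 220, radius_1 = 50, center_x_2 = 30, radius_2 = 20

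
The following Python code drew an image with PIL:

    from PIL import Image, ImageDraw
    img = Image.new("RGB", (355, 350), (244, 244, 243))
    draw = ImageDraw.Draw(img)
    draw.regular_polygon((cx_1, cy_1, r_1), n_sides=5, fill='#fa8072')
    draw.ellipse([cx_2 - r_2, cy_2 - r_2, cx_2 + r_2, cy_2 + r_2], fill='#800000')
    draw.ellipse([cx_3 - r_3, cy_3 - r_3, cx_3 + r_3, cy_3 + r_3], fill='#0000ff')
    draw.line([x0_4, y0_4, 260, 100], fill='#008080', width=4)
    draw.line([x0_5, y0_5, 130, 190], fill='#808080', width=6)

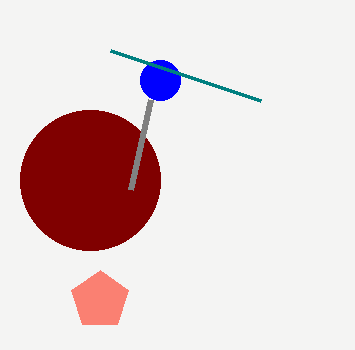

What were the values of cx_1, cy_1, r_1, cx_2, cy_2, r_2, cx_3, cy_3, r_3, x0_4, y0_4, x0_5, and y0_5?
cx_1 = 100; cy_1 = 300; r_1 = 30; cx_2 = 90; cy_2 = 180; r_2 = 70; cx_3 = 160; cy_3 = 80; r_3 = 20; x0_4 = 110; y0_4 = 50; x0_5 = 150; y0_5 = 100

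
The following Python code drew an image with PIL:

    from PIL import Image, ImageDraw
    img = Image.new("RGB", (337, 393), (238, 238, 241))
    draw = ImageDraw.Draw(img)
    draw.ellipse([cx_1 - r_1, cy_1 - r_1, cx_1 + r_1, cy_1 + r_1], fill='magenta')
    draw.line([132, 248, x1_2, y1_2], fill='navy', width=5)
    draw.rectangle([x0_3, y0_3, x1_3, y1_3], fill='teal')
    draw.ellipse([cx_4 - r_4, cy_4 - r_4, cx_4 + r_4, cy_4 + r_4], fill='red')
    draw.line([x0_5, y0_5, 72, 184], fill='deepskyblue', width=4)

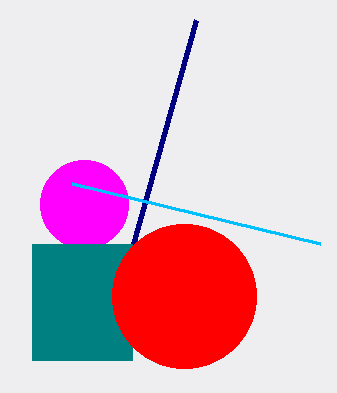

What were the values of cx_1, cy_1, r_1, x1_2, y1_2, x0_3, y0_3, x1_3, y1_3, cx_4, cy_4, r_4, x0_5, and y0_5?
cx_1 = 84
cy_1 = 204
r_1 = 44
x1_2 = 196
y1_2 = 20
x0_3 = 32
y0_3 = 244
x1_3 = 132
y1_3 = 360
cx_4 = 184
cy_4 = 296
r_4 = 72
x0_5 = 320
y0_5 = 244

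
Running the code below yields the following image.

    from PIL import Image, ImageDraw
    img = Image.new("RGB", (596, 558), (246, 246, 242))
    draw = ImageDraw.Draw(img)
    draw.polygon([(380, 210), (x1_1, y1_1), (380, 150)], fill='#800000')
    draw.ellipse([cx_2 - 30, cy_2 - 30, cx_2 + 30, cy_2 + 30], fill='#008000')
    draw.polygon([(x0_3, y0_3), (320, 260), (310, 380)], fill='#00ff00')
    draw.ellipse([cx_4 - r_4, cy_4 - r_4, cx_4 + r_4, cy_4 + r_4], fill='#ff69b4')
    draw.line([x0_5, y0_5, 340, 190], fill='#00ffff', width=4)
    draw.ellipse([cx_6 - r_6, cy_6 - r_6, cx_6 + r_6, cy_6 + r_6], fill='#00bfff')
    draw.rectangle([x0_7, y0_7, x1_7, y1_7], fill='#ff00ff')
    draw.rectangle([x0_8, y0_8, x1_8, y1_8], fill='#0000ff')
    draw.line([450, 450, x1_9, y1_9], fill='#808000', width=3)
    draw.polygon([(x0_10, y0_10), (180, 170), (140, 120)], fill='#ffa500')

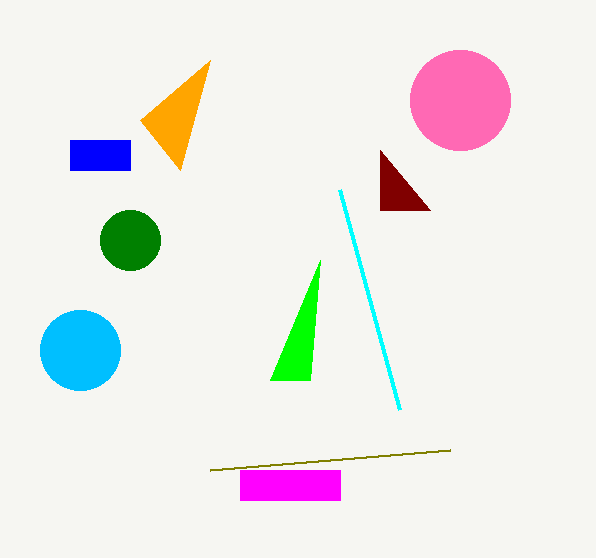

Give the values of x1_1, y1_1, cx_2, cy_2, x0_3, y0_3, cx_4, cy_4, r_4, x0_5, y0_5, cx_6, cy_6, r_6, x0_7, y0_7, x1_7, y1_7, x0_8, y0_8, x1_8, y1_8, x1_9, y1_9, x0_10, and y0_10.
x1_1 = 430, y1_1 = 210, cx_2 = 130, cy_2 = 240, x0_3 = 270, y0_3 = 380, cx_4 = 460, cy_4 = 100, r_4 = 50, x0_5 = 400, y0_5 = 410, cx_6 = 80, cy_6 = 350, r_6 = 40, x0_7 = 240, y0_7 = 470, x1_7 = 340, y1_7 = 500, x0_8 = 70, y0_8 = 140, x1_8 = 130, y1_8 = 170, x1_9 = 210, y1_9 = 470, x0_10 = 210, y0_10 = 60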